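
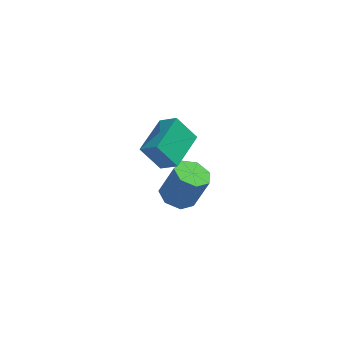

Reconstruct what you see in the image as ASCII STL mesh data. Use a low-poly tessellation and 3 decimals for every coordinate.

solid 
facet normal -0.705 0.378 -0.600
outer loop
vertex -2.182 -2.018 3.905
vertex -1.407 -0.002 4.266
vertex -1.173 -2.176 2.621
endloop
endfacet
facet normal -0.354 -0.921 -0.165
outer loop
vertex -0.313 -2.638 3.354
vertex -2.182 -2.018 3.905
vertex -1.173 -2.176 2.621
endloop
endfacet
facet normal -0.704 0.379 -0.601
outer loop
vertex -1.173 -2.176 2.621
vertex -1.407 -0.002 4.266
vertex -0.398 -0.16 2.983
endloop
endfacet
facet normal 0.615 -0.096 -0.782
outer loop
vertex -0.398 -0.16 2.983
vertex -0.313 -2.638 3.354
vertex -1.173 -2.176 2.621
endloop
endfacet
facet normal -0.615 0.096 0.782
outer loop
vertex -2.182 -2.018 3.905
vertex -0.547 -0.464 4.999
vertex -1.407 -0.002 4.266
endloop
endfacet
facet normal -0.354 -0.921 -0.165
outer loop
vertex -1.322 -2.48 4.637
vertex -2.182 -2.018 3.905
vertex -0.313 -2.638 3.354
endloop
endfacet
facet normal -0.615 0.096 0.783
outer loop
vertex -1.322 -2.48 4.637
vertex -0.547 -0.464 4.999
vertex -2.182 -2.018 3.905
endloop
endfacet
facet normal 0.354 0.921 0.165
outer loop
vertex -1.407 -0.002 4.266
vertex -0.547 -0.464 4.999
vertex -0.398 -0.16 2.983
endloop
endfacet
facet normal 0.615 -0.096 -0.783
outer loop
vertex 0.462 -0.622 3.715
vertex -0.313 -2.638 3.354
vertex -0.398 -0.16 2.983
endloop
endfacet
facet normal 0.354 0.921 0.165
outer loop
vertex -0.398 -0.16 2.983
vertex -0.547 -0.464 4.999
vertex 0.462 -0.622 3.715
endloop
endfacet
facet normal 0.704 -0.378 0.601
outer loop
vertex 0.462 -0.622 3.715
vertex -1.322 -2.48 4.637
vertex -0.313 -2.638 3.354
endloop
endfacet
facet normal 0.705 -0.379 0.600
outer loop
vertex -0.547 -0.464 4.999
vertex -1.322 -2.48 4.637
vertex 0.462 -0.622 3.715
endloop
endfacet
facet normal -0.373 -0.039 -0.927
outer loop
vertex 0.19 1.387 -3.258
vertex -0.639 0.909 -2.904
vertex -0.479 1.911 -3.011
endloop
endfacet
facet normal 0.538 0.805 -0.251
outer loop
vertex 0.19 1.387 -3.258
vertex -0.479 1.911 -3.011
vertex 0.967 1.469 -1.331
endloop
endfacet
facet normal 0.538 0.805 -0.251
outer loop
vertex 0.967 1.469 -1.331
vertex -0.479 1.911 -3.011
vertex 0.298 1.993 -1.083
endloop
endfacet
facet normal 0.374 0.040 0.926
outer loop
vertex 0.967 1.469 -1.331
vertex 0.298 1.993 -1.083
vertex 0.139 0.991 -0.976
endloop
endfacet
facet normal -0.374 -0.039 -0.927
outer loop
vertex -0.479 1.911 -3.011
vertex -0.639 0.909 -2.904
vertex -1.268 1.68 -2.683
endloop
endfacet
facet normal -0.256 0.965 0.062
outer loop
vertex -0.479 1.911 -3.011
vertex -1.268 1.68 -2.683
vertex 0.298 1.993 -1.083
endloop
endfacet
facet normal -0.256 0.965 0.062
outer loop
vertex 0.298 1.993 -1.083
vertex -1.268 1.68 -2.683
vertex -0.491 1.763 -0.755
endloop
endfacet
facet normal 0.374 0.040 0.927
outer loop
vertex 0.298 1.993 -1.083
vertex -0.491 1.763 -0.755
vertex 0.139 0.991 -0.976
endloop
endfacet
facet normal -0.374 -0.040 -0.926
outer loop
vertex -1.268 1.68 -2.683
vertex -0.639 0.909 -2.904
vertex -1.583 0.869 -2.521
endloop
endfacet
facet normal -0.857 0.398 0.328
outer loop
vertex -1.268 1.68 -2.683
vertex -1.583 0.869 -2.521
vertex -0.491 1.763 -0.755
endloop
endfacet
facet normal -0.857 0.398 0.329
outer loop
vertex -0.491 1.763 -0.755
vertex -1.583 0.869 -2.521
vertex -0.806 0.951 -0.594
endloop
endfacet
facet normal 0.373 0.039 0.927
outer loop
vertex -0.491 1.763 -0.755
vertex -0.806 0.951 -0.594
vertex 0.139 0.991 -0.976
endloop
endfacet
facet normal -0.374 -0.039 -0.927
outer loop
vertex -1.583 0.869 -2.521
vertex -0.639 0.909 -2.904
vertex -1.187 0.088 -2.648
endloop
endfacet
facet normal -0.812 -0.468 0.347
outer loop
vertex -1.583 0.869 -2.521
vertex -1.187 0.088 -2.648
vertex -0.806 0.951 -0.594
endloop
endfacet
facet normal -0.813 -0.468 0.347
outer loop
vertex -0.806 0.951 -0.594
vertex -1.187 0.088 -2.648
vertex -0.41 0.17 -0.72
endloop
endfacet
facet normal 0.373 0.040 0.927
outer loop
vertex -0.806 0.951 -0.594
vertex -0.41 0.17 -0.72
vertex 0.139 0.991 -0.976
endloop
endfacet
facet normal -0.373 -0.040 -0.927
outer loop
vertex -1.187 0.088 -2.648
vertex -0.639 0.909 -2.904
vertex -0.378 -0.075 -2.967
endloop
endfacet
facet normal -0.157 -0.982 0.105
outer loop
vertex -1.187 0.088 -2.648
vertex -0.378 -0.075 -2.967
vertex -0.41 0.17 -0.72
endloop
endfacet
facet normal -0.156 -0.982 0.105
outer loop
vertex -0.41 0.17 -0.72
vertex -0.378 -0.075 -2.967
vertex 0.4 0.007 -1.039
endloop
endfacet
facet normal 0.373 0.040 0.927
outer loop
vertex -0.41 0.17 -0.72
vertex 0.4 0.007 -1.039
vertex 0.139 0.991 -0.976
endloop
endfacet
facet normal -0.374 -0.040 -0.927
outer loop
vertex -0.378 -0.075 -2.967
vertex -0.639 0.909 -2.904
vertex 0.235 0.503 -3.239
endloop
endfacet
facet normal 0.617 -0.756 -0.217
outer loop
vertex -0.378 -0.075 -2.967
vertex 0.235 0.503 -3.239
vertex 0.4 0.007 -1.039
endloop
endfacet
facet normal 0.618 -0.756 -0.217
outer loop
vertex 0.4 0.007 -1.039
vertex 0.235 0.503 -3.239
vertex 1.012 0.585 -1.311
endloop
endfacet
facet normal 0.374 0.040 0.927
outer loop
vertex 0.4 0.007 -1.039
vertex 1.012 0.585 -1.311
vertex 0.139 0.991 -0.976
endloop
endfacet
facet normal -0.373 -0.039 -0.927
outer loop
vertex 0.235 0.503 -3.239
vertex -0.639 0.909 -2.904
vertex 0.19 1.387 -3.258
endloop
endfacet
facet normal 0.926 0.039 -0.375
outer loop
vertex 0.235 0.503 -3.239
vertex 0.19 1.387 -3.258
vertex 1.012 0.585 -1.311
endloop
endfacet
facet normal 0.926 0.039 -0.375
outer loop
vertex 1.012 0.585 -1.311
vertex 0.19 1.387 -3.258
vertex 0.967 1.469 -1.331
endloop
endfacet
facet normal 0.374 0.040 0.927
outer loop
vertex 1.012 0.585 -1.311
vertex 0.967 1.469 -1.331
vertex 0.139 0.991 -0.976
endloop
endfacet

endsolid


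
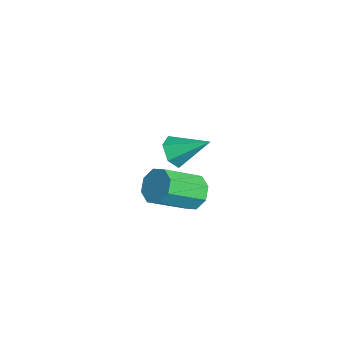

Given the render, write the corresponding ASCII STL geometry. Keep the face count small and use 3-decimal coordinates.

solid 
facet normal -0.387 -0.759 -0.524
outer loop
vertex -2.062 -2.462 -3.834
vertex -2.531 -2.511 -3.417
vertex -2.593 -2.134 -3.917
endloop
endfacet
facet normal 0.488 0.640 -0.594
outer loop
vertex -2.062 -2.462 -3.834
vertex -2.593 -2.134 -3.917
vertex -1.989 -1.449 -2.683
endloop
endfacet
facet normal -0.386 -0.759 -0.524
outer loop
vertex -2.593 -2.134 -3.917
vertex -2.531 -2.511 -3.417
vertex -3.062 -2.184 -3.499
endloop
endfacet
facet normal -0.368 0.878 -0.307
outer loop
vertex -2.593 -2.134 -3.917
vertex -3.062 -2.184 -3.499
vertex -1.989 -1.449 -2.683
endloop
endfacet
facet normal -0.387 -0.759 -0.524
outer loop
vertex -3.062 -2.184 -3.499
vertex -2.531 -2.511 -3.417
vertex -2.999 -2.561 -2.999
endloop
endfacet
facet normal -0.714 0.513 0.477
outer loop
vertex -3.062 -2.184 -3.499
vertex -2.999 -2.561 -2.999
vertex -1.989 -1.449 -2.683
endloop
endfacet
facet normal -0.387 -0.759 -0.524
outer loop
vertex -2.999 -2.561 -2.999
vertex -2.531 -2.511 -3.417
vertex -2.468 -2.889 -2.916
endloop
endfacet
facet normal -0.207 -0.089 0.974
outer loop
vertex -2.999 -2.561 -2.999
vertex -2.468 -2.889 -2.916
vertex -1.989 -1.449 -2.683
endloop
endfacet
facet normal -0.386 -0.759 -0.524
outer loop
vertex -2.468 -2.889 -2.916
vertex -2.531 -2.511 -3.417
vertex -1.999 -2.839 -3.334
endloop
endfacet
facet normal 0.648 -0.327 0.688
outer loop
vertex -2.468 -2.889 -2.916
vertex -1.999 -2.839 -3.334
vertex -1.989 -1.449 -2.683
endloop
endfacet
facet normal -0.386 -0.759 -0.524
outer loop
vertex -1.999 -2.839 -3.334
vertex -2.531 -2.511 -3.417
vertex -2.062 -2.462 -3.834
endloop
endfacet
facet normal 0.995 0.038 -0.097
outer loop
vertex -1.999 -2.839 -3.334
vertex -2.062 -2.462 -3.834
vertex -1.989 -1.449 -2.683
endloop
endfacet
facet normal -0.193 0.800 -0.568
outer loop
vertex 1.388 -3.2 -2.603
vertex 1.182 -2.883 -2.087
vertex 1.747 -2.954 -2.379
endloop
endfacet
facet normal 0.652 -0.328 -0.684
outer loop
vertex 1.388 -3.2 -2.603
vertex 1.747 -2.954 -2.379
vertex 1.684 -4.433 -1.73
endloop
endfacet
facet normal 0.652 -0.328 -0.684
outer loop
vertex 1.684 -4.433 -1.73
vertex 1.747 -2.954 -2.379
vertex 2.043 -4.188 -1.505
endloop
endfacet
facet normal 0.192 -0.801 0.566
outer loop
vertex 1.684 -4.433 -1.73
vertex 2.043 -4.188 -1.505
vertex 1.478 -4.117 -1.213
endloop
endfacet
facet normal -0.192 0.801 -0.567
outer loop
vertex 1.747 -2.954 -2.379
vertex 1.182 -2.883 -2.087
vertex 1.775 -2.667 -1.983
endloop
endfacet
facet normal 0.980 0.123 -0.158
outer loop
vertex 1.747 -2.954 -2.379
vertex 1.775 -2.667 -1.983
vertex 2.043 -4.188 -1.505
endloop
endfacet
facet normal 0.979 0.122 -0.161
outer loop
vertex 2.043 -4.188 -1.505
vertex 1.775 -2.667 -1.983
vertex 2.072 -3.9 -1.109
endloop
endfacet
facet normal 0.193 -0.800 0.568
outer loop
vertex 2.043 -4.188 -1.505
vertex 2.072 -3.9 -1.109
vertex 1.478 -4.117 -1.213
endloop
endfacet
facet normal -0.193 0.801 -0.566
outer loop
vertex 1.775 -2.667 -1.983
vertex 1.182 -2.883 -2.087
vertex 1.456 -2.507 -1.648
endloop
endfacet
facet normal 0.733 0.502 0.459
outer loop
vertex 1.775 -2.667 -1.983
vertex 1.456 -2.507 -1.648
vertex 2.072 -3.9 -1.109
endloop
endfacet
facet normal 0.732 0.502 0.460
outer loop
vertex 2.072 -3.9 -1.109
vertex 1.456 -2.507 -1.648
vertex 1.752 -3.74 -0.774
endloop
endfacet
facet normal 0.193 -0.801 0.567
outer loop
vertex 2.072 -3.9 -1.109
vertex 1.752 -3.74 -0.774
vertex 1.478 -4.117 -1.213
endloop
endfacet
facet normal -0.192 0.801 -0.566
outer loop
vertex 1.456 -2.507 -1.648
vertex 1.182 -2.883 -2.087
vertex 0.976 -2.567 -1.57
endloop
endfacet
facet normal 0.058 0.587 0.808
outer loop
vertex 1.456 -2.507 -1.648
vertex 0.976 -2.567 -1.57
vertex 1.752 -3.74 -0.774
endloop
endfacet
facet normal 0.056 0.586 0.808
outer loop
vertex 1.752 -3.74 -0.774
vertex 0.976 -2.567 -1.57
vertex 1.272 -3.8 -0.697
endloop
endfacet
facet normal 0.191 -0.800 0.568
outer loop
vertex 1.752 -3.74 -0.774
vertex 1.272 -3.8 -0.697
vertex 1.478 -4.117 -1.213
endloop
endfacet
facet normal -0.192 0.801 -0.566
outer loop
vertex 0.976 -2.567 -1.57
vertex 1.182 -2.883 -2.087
vertex 0.617 -2.812 -1.795
endloop
endfacet
facet normal -0.652 0.328 0.684
outer loop
vertex 0.976 -2.567 -1.57
vertex 0.617 -2.812 -1.795
vertex 1.272 -3.8 -0.697
endloop
endfacet
facet normal -0.652 0.328 0.684
outer loop
vertex 1.272 -3.8 -0.697
vertex 0.617 -2.812 -1.795
vertex 0.913 -4.046 -0.921
endloop
endfacet
facet normal 0.193 -0.800 0.568
outer loop
vertex 1.272 -3.8 -0.697
vertex 0.913 -4.046 -0.921
vertex 1.478 -4.117 -1.213
endloop
endfacet
facet normal -0.193 0.800 -0.568
outer loop
vertex 0.617 -2.812 -1.795
vertex 1.182 -2.883 -2.087
vertex 0.588 -3.1 -2.191
endloop
endfacet
facet normal -0.980 -0.122 0.160
outer loop
vertex 0.617 -2.812 -1.795
vertex 0.588 -3.1 -2.191
vertex 0.913 -4.046 -0.921
endloop
endfacet
facet normal -0.980 -0.123 0.159
outer loop
vertex 0.913 -4.046 -0.921
vertex 0.588 -3.1 -2.191
vertex 0.885 -4.333 -1.317
endloop
endfacet
facet normal 0.192 -0.801 0.567
outer loop
vertex 0.913 -4.046 -0.921
vertex 0.885 -4.333 -1.317
vertex 1.478 -4.117 -1.213
endloop
endfacet
facet normal -0.193 0.801 -0.567
outer loop
vertex 0.588 -3.1 -2.191
vertex 1.182 -2.883 -2.087
vertex 0.908 -3.26 -2.526
endloop
endfacet
facet normal -0.732 -0.502 -0.460
outer loop
vertex 0.588 -3.1 -2.191
vertex 0.908 -3.26 -2.526
vertex 0.885 -4.333 -1.317
endloop
endfacet
facet normal -0.733 -0.501 -0.459
outer loop
vertex 0.885 -4.333 -1.317
vertex 0.908 -3.26 -2.526
vertex 1.204 -4.493 -1.652
endloop
endfacet
facet normal 0.193 -0.801 0.566
outer loop
vertex 0.885 -4.333 -1.317
vertex 1.204 -4.493 -1.652
vertex 1.478 -4.117 -1.213
endloop
endfacet
facet normal -0.191 0.800 -0.568
outer loop
vertex 0.908 -3.26 -2.526
vertex 1.182 -2.883 -2.087
vertex 1.388 -3.2 -2.603
endloop
endfacet
facet normal -0.056 -0.586 -0.808
outer loop
vertex 0.908 -3.26 -2.526
vertex 1.388 -3.2 -2.603
vertex 1.204 -4.493 -1.652
endloop
endfacet
facet normal -0.058 -0.586 -0.808
outer loop
vertex 1.204 -4.493 -1.652
vertex 1.388 -3.2 -2.603
vertex 1.684 -4.433 -1.73
endloop
endfacet
facet normal 0.192 -0.801 0.566
outer loop
vertex 1.204 -4.493 -1.652
vertex 1.684 -4.433 -1.73
vertex 1.478 -4.117 -1.213
endloop
endfacet

endsolid


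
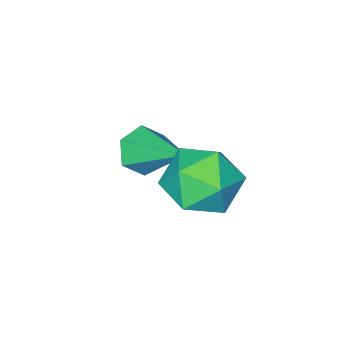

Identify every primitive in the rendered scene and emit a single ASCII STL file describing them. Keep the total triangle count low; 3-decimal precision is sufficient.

solid 
facet normal -0.834 0.189 0.518
outer loop
vertex -3.644 -0.108 0.992
vertex -3.779 -0.913 1.068
vertex -3.338 -0.517 1.634
endloop
endfacet
facet normal -0.351 0.705 0.616
outer loop
vertex -3.644 -0.108 0.992
vertex -3.338 -0.517 1.634
vertex -2.881 0.046 1.25
endloop
endfacet
facet normal -0.191 0.981 -0.022
outer loop
vertex -3.644 -0.108 0.992
vertex -2.881 0.046 1.25
vertex -3.04 -0.003 0.447
endloop
endfacet
facet normal -0.575 0.636 -0.515
outer loop
vertex -3.644 -0.108 0.992
vertex -3.04 -0.003 0.447
vertex -3.595 -0.596 0.335
endloop
endfacet
facet normal -0.973 0.146 -0.181
outer loop
vertex -3.644 -0.108 0.992
vertex -3.595 -0.596 0.335
vertex -3.779 -0.913 1.068
endloop
endfacet
facet normal 0.241 0.406 0.882
outer loop
vertex -2.881 0.046 1.25
vertex -3.338 -0.517 1.634
vertex -2.545 -0.664 1.485
endloop
endfacet
facet normal -0.542 -0.429 0.723
outer loop
vertex -3.338 -0.517 1.634
vertex -3.779 -0.913 1.068
vertex -3.1 -1.257 1.373
endloop
endfacet
facet normal -0.766 -0.497 -0.407
outer loop
vertex -3.779 -0.913 1.068
vertex -3.595 -0.596 0.335
vertex -3.259 -1.306 0.57
endloop
endfacet
facet normal -0.123 0.295 -0.948
outer loop
vertex -3.595 -0.596 0.335
vertex -3.04 -0.003 0.447
vertex -2.802 -0.743 0.186
endloop
endfacet
facet normal 0.500 0.853 -0.151
outer loop
vertex -3.04 -0.003 0.447
vertex -2.881 0.046 1.25
vertex -2.361 -0.347 0.752
endloop
endfacet
facet normal 0.575 -0.636 0.515
outer loop
vertex -2.496 -1.152 0.828
vertex -2.545 -0.664 1.485
vertex -3.1 -1.257 1.373
endloop
endfacet
facet normal 0.191 -0.981 0.022
outer loop
vertex -2.496 -1.152 0.828
vertex -3.1 -1.257 1.373
vertex -3.259 -1.306 0.57
endloop
endfacet
facet normal 0.351 -0.705 -0.616
outer loop
vertex -2.496 -1.152 0.828
vertex -3.259 -1.306 0.57
vertex -2.802 -0.743 0.186
endloop
endfacet
facet normal 0.834 -0.189 -0.518
outer loop
vertex -2.496 -1.152 0.828
vertex -2.802 -0.743 0.186
vertex -2.361 -0.347 0.752
endloop
endfacet
facet normal 0.973 -0.146 0.181
outer loop
vertex -2.496 -1.152 0.828
vertex -2.361 -0.347 0.752
vertex -2.545 -0.664 1.485
endloop
endfacet
facet normal 0.123 -0.295 0.948
outer loop
vertex -3.1 -1.257 1.373
vertex -2.545 -0.664 1.485
vertex -3.338 -0.517 1.634
endloop
endfacet
facet normal -0.500 -0.853 0.151
outer loop
vertex -3.259 -1.306 0.57
vertex -3.1 -1.257 1.373
vertex -3.779 -0.913 1.068
endloop
endfacet
facet normal -0.241 -0.406 -0.882
outer loop
vertex -2.802 -0.743 0.186
vertex -3.259 -1.306 0.57
vertex -3.595 -0.596 0.335
endloop
endfacet
facet normal 0.542 0.429 -0.723
outer loop
vertex -2.361 -0.347 0.752
vertex -2.802 -0.743 0.186
vertex -3.04 -0.003 0.447
endloop
endfacet
facet normal 0.766 0.497 0.407
outer loop
vertex -2.545 -0.664 1.485
vertex -2.361 -0.347 0.752
vertex -2.881 0.046 1.25
endloop
endfacet
facet normal -0.021 -0.856 -0.517
outer loop
vertex -3.141 -2.933 0.409
vertex -3.495 -2.702 0.041
vertex -2.942 -2.666 -0.041
endloop
endfacet
facet normal 0.891 0.085 0.445
outer loop
vertex -3.141 -2.933 0.409
vertex -2.942 -2.666 -0.041
vertex -3.465 -1.478 0.779
endloop
endfacet
facet normal -0.021 -0.857 -0.516
outer loop
vertex -2.942 -2.666 -0.041
vertex -3.495 -2.702 0.041
vertex -3.295 -2.436 -0.409
endloop
endfacet
facet normal 0.741 0.571 -0.354
outer loop
vertex -2.942 -2.666 -0.041
vertex -3.295 -2.436 -0.409
vertex -3.465 -1.478 0.779
endloop
endfacet
facet normal -0.021 -0.857 -0.516
outer loop
vertex -3.295 -2.436 -0.409
vertex -3.495 -2.702 0.041
vertex -3.848 -2.472 -0.327
endloop
endfacet
facet normal -0.143 0.760 -0.634
outer loop
vertex -3.295 -2.436 -0.409
vertex -3.848 -2.472 -0.327
vertex -3.465 -1.478 0.779
endloop
endfacet
facet normal -0.021 -0.857 -0.516
outer loop
vertex -3.848 -2.472 -0.327
vertex -3.495 -2.702 0.041
vertex -4.047 -2.738 0.123
endloop
endfacet
facet normal -0.878 0.465 -0.114
outer loop
vertex -3.848 -2.472 -0.327
vertex -4.047 -2.738 0.123
vertex -3.465 -1.478 0.779
endloop
endfacet
facet normal -0.021 -0.856 -0.517
outer loop
vertex -4.047 -2.738 0.123
vertex -3.495 -2.702 0.041
vertex -3.694 -2.969 0.491
endloop
endfacet
facet normal -0.728 -0.021 0.685
outer loop
vertex -4.047 -2.738 0.123
vertex -3.694 -2.969 0.491
vertex -3.465 -1.478 0.779
endloop
endfacet
facet normal -0.021 -0.856 -0.517
outer loop
vertex -3.694 -2.969 0.491
vertex -3.495 -2.702 0.041
vertex -3.141 -2.933 0.409
endloop
endfacet
facet normal 0.157 -0.210 0.965
outer loop
vertex -3.694 -2.969 0.491
vertex -3.141 -2.933 0.409
vertex -3.465 -1.478 0.779
endloop
endfacet

endsolid


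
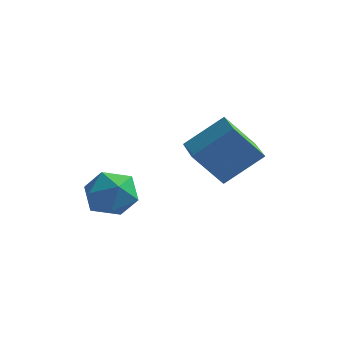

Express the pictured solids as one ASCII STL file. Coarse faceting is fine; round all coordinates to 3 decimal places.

solid 
facet normal -0.553 -0.288 0.782
outer loop
vertex 2.159 -0.022 3.387
vertex 1.287 1.363 3.279
vertex 0.8 -0.981 2.072
endloop
endfacet
facet normal 0.532 -0.844 0.066
outer loop
vertex 1.913 -0.403 0.501
vertex 2.159 -0.022 3.387
vertex 0.8 -0.981 2.072
endloop
endfacet
facet normal -0.553 -0.288 0.782
outer loop
vertex 0.8 -0.981 2.072
vertex 1.287 1.363 3.279
vertex -0.072 0.404 1.964
endloop
endfacet
facet normal -0.641 -0.452 -0.620
outer loop
vertex -0.072 0.404 1.964
vertex 1.913 -0.403 0.501
vertex 0.8 -0.981 2.072
endloop
endfacet
facet normal 0.641 0.452 0.620
outer loop
vertex 2.159 -0.022 3.387
vertex 2.4 1.941 1.708
vertex 1.287 1.363 3.279
endloop
endfacet
facet normal 0.532 -0.844 0.066
outer loop
vertex 3.272 0.556 1.816
vertex 2.159 -0.022 3.387
vertex 1.913 -0.403 0.501
endloop
endfacet
facet normal 0.641 0.452 0.620
outer loop
vertex 3.272 0.556 1.816
vertex 2.4 1.941 1.708
vertex 2.159 -0.022 3.387
endloop
endfacet
facet normal -0.532 0.844 -0.066
outer loop
vertex 1.287 1.363 3.279
vertex 2.4 1.941 1.708
vertex -0.072 0.404 1.964
endloop
endfacet
facet normal -0.641 -0.452 -0.620
outer loop
vertex 1.041 0.982 0.393
vertex 1.913 -0.403 0.501
vertex -0.072 0.404 1.964
endloop
endfacet
facet normal -0.532 0.844 -0.066
outer loop
vertex -0.072 0.404 1.964
vertex 2.4 1.941 1.708
vertex 1.041 0.982 0.393
endloop
endfacet
facet normal 0.553 0.288 -0.782
outer loop
vertex 1.041 0.982 0.393
vertex 3.272 0.556 1.816
vertex 1.913 -0.403 0.501
endloop
endfacet
facet normal 0.553 0.288 -0.782
outer loop
vertex 2.4 1.941 1.708
vertex 3.272 0.556 1.816
vertex 1.041 0.982 0.393
endloop
endfacet
facet normal -0.725 0.388 0.570
outer loop
vertex -2.56 -1.073 0.39
vertex -3.262 -2.043 0.157
vertex -2.511 -2.051 1.118
endloop
endfacet
facet normal -0.081 0.592 0.801
outer loop
vertex -2.56 -1.073 0.39
vertex -2.511 -2.051 1.118
vertex -1.484 -1.477 0.798
endloop
endfacet
facet normal 0.248 0.931 0.267
outer loop
vertex -2.56 -1.073 0.39
vertex -1.484 -1.477 0.798
vertex -1.6 -1.114 -0.36
endloop
endfacet
facet normal -0.191 0.936 -0.296
outer loop
vertex -2.56 -1.073 0.39
vertex -1.6 -1.114 -0.36
vertex -2.699 -1.464 -0.757
endloop
endfacet
facet normal -0.793 0.600 -0.108
outer loop
vertex -2.56 -1.073 0.39
vertex -2.699 -1.464 -0.757
vertex -3.262 -2.043 0.157
endloop
endfacet
facet normal 0.294 0.006 0.956
outer loop
vertex -1.484 -1.477 0.798
vertex -2.511 -2.051 1.118
vertex -1.521 -2.696 0.817
endloop
endfacet
facet normal -0.746 -0.325 0.581
outer loop
vertex -2.511 -2.051 1.118
vertex -3.262 -2.043 0.157
vertex -2.62 -3.046 0.42
endloop
endfacet
facet normal -0.856 0.018 -0.516
outer loop
vertex -3.262 -2.043 0.157
vertex -2.699 -1.464 -0.757
vertex -2.736 -2.683 -0.738
endloop
endfacet
facet normal 0.117 0.562 -0.819
outer loop
vertex -2.699 -1.464 -0.757
vertex -1.6 -1.114 -0.36
vertex -1.709 -2.109 -1.058
endloop
endfacet
facet normal 0.828 0.554 0.091
outer loop
vertex -1.6 -1.114 -0.36
vertex -1.484 -1.477 0.798
vertex -0.958 -2.117 -0.097
endloop
endfacet
facet normal 0.191 -0.936 0.296
outer loop
vertex -1.66 -3.087 -0.33
vertex -1.521 -2.696 0.817
vertex -2.62 -3.046 0.42
endloop
endfacet
facet normal -0.248 -0.931 -0.267
outer loop
vertex -1.66 -3.087 -0.33
vertex -2.62 -3.046 0.42
vertex -2.736 -2.683 -0.738
endloop
endfacet
facet normal 0.081 -0.592 -0.801
outer loop
vertex -1.66 -3.087 -0.33
vertex -2.736 -2.683 -0.738
vertex -1.709 -2.109 -1.058
endloop
endfacet
facet normal 0.725 -0.388 -0.570
outer loop
vertex -1.66 -3.087 -0.33
vertex -1.709 -2.109 -1.058
vertex -0.958 -2.117 -0.097
endloop
endfacet
facet normal 0.793 -0.600 0.108
outer loop
vertex -1.66 -3.087 -0.33
vertex -0.958 -2.117 -0.097
vertex -1.521 -2.696 0.817
endloop
endfacet
facet normal -0.117 -0.562 0.819
outer loop
vertex -2.62 -3.046 0.42
vertex -1.521 -2.696 0.817
vertex -2.511 -2.051 1.118
endloop
endfacet
facet normal -0.828 -0.554 -0.091
outer loop
vertex -2.736 -2.683 -0.738
vertex -2.62 -3.046 0.42
vertex -3.262 -2.043 0.157
endloop
endfacet
facet normal -0.294 -0.006 -0.956
outer loop
vertex -1.709 -2.109 -1.058
vertex -2.736 -2.683 -0.738
vertex -2.699 -1.464 -0.757
endloop
endfacet
facet normal 0.746 0.325 -0.581
outer loop
vertex -0.958 -2.117 -0.097
vertex -1.709 -2.109 -1.058
vertex -1.6 -1.114 -0.36
endloop
endfacet
facet normal 0.856 -0.018 0.516
outer loop
vertex -1.521 -2.696 0.817
vertex -0.958 -2.117 -0.097
vertex -1.484 -1.477 0.798
endloop
endfacet

endsolid


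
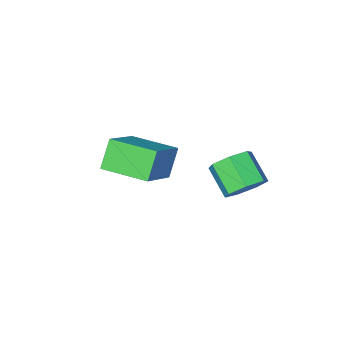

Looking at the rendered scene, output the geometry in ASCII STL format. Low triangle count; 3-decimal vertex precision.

solid 
facet normal -0.002 0.796 -0.605
outer loop
vertex -0.549 0.405 3.283
vertex -0.861 -0.034 2.706
vertex -1.234 0.386 3.26
endloop
endfacet
facet normal -0.043 0.605 0.795
outer loop
vertex -0.549 0.405 3.283
vertex -1.234 0.386 3.26
vertex -0.547 -0.606 4.052
endloop
endfacet
facet normal -0.043 0.605 0.795
outer loop
vertex -0.547 -0.606 4.052
vertex -1.234 0.386 3.26
vertex -1.232 -0.625 4.029
endloop
endfacet
facet normal 0.002 -0.796 0.605
outer loop
vertex -0.547 -0.606 4.052
vertex -1.232 -0.625 4.029
vertex -0.859 -1.046 3.474
endloop
endfacet
facet normal -0.002 0.796 -0.605
outer loop
vertex -1.234 0.386 3.26
vertex -0.861 -0.034 2.706
vertex -1.638 0.051 2.82
endloop
endfacet
facet normal -0.807 0.356 0.470
outer loop
vertex -1.234 0.386 3.26
vertex -1.638 0.051 2.82
vertex -1.232 -0.625 4.029
endloop
endfacet
facet normal -0.808 0.355 0.470
outer loop
vertex -1.232 -0.625 4.029
vertex -1.638 0.051 2.82
vertex -1.636 -0.96 3.588
endloop
endfacet
facet normal 0.001 -0.797 0.605
outer loop
vertex -1.232 -0.625 4.029
vertex -1.636 -0.96 3.588
vertex -0.859 -1.046 3.474
endloop
endfacet
facet normal -0.002 0.796 -0.605
outer loop
vertex -1.638 0.051 2.82
vertex -0.861 -0.034 2.706
vertex -1.457 -0.349 2.293
endloop
endfacet
facet normal -0.965 -0.161 -0.209
outer loop
vertex -1.638 0.051 2.82
vertex -1.457 -0.349 2.293
vertex -1.636 -0.96 3.588
endloop
endfacet
facet normal -0.964 -0.161 -0.209
outer loop
vertex -1.636 -0.96 3.588
vertex -1.457 -0.349 2.293
vertex -1.455 -1.36 3.062
endloop
endfacet
facet normal 0.001 -0.796 0.605
outer loop
vertex -1.636 -0.96 3.588
vertex -1.455 -1.36 3.062
vertex -0.859 -1.046 3.474
endloop
endfacet
facet normal -0.001 0.796 -0.605
outer loop
vertex -1.457 -0.349 2.293
vertex -0.861 -0.034 2.706
vertex -0.827 -0.512 2.077
endloop
endfacet
facet normal -0.395 -0.557 -0.731
outer loop
vertex -1.457 -0.349 2.293
vertex -0.827 -0.512 2.077
vertex -1.455 -1.36 3.062
endloop
endfacet
facet normal -0.395 -0.557 -0.731
outer loop
vertex -1.455 -1.36 3.062
vertex -0.827 -0.512 2.077
vertex -0.825 -1.523 2.846
endloop
endfacet
facet normal 0.001 -0.796 0.605
outer loop
vertex -1.455 -1.36 3.062
vertex -0.825 -1.523 2.846
vertex -0.859 -1.046 3.474
endloop
endfacet
facet normal -0.001 0.796 -0.605
outer loop
vertex -0.827 -0.512 2.077
vertex -0.861 -0.034 2.706
vertex -0.223 -0.315 2.335
endloop
endfacet
facet normal 0.473 -0.533 -0.702
outer loop
vertex -0.827 -0.512 2.077
vertex -0.223 -0.315 2.335
vertex -0.825 -1.523 2.846
endloop
endfacet
facet normal 0.472 -0.533 -0.702
outer loop
vertex -0.825 -1.523 2.846
vertex -0.223 -0.315 2.335
vertex -0.221 -1.326 3.103
endloop
endfacet
facet normal 0.002 -0.796 0.605
outer loop
vertex -0.825 -1.523 2.846
vertex -0.221 -1.326 3.103
vertex -0.859 -1.046 3.474
endloop
endfacet
facet normal -0.002 0.796 -0.605
outer loop
vertex -0.223 -0.315 2.335
vertex -0.861 -0.034 2.706
vertex -0.099 0.093 2.871
endloop
endfacet
facet normal 0.983 -0.108 -0.145
outer loop
vertex -0.223 -0.315 2.335
vertex -0.099 0.093 2.871
vertex -0.221 -1.326 3.103
endloop
endfacet
facet normal 0.984 -0.108 -0.145
outer loop
vertex -0.221 -1.326 3.103
vertex -0.099 0.093 2.871
vertex -0.097 -0.918 3.64
endloop
endfacet
facet normal 0.002 -0.796 0.605
outer loop
vertex -0.221 -1.326 3.103
vertex -0.097 -0.918 3.64
vertex -0.859 -1.046 3.474
endloop
endfacet
facet normal -0.002 0.796 -0.605
outer loop
vertex -0.099 0.093 2.871
vertex -0.861 -0.034 2.706
vertex -0.549 0.405 3.283
endloop
endfacet
facet normal 0.754 0.399 0.522
outer loop
vertex -0.099 0.093 2.871
vertex -0.549 0.405 3.283
vertex -0.097 -0.918 3.64
endloop
endfacet
facet normal 0.754 0.399 0.522
outer loop
vertex -0.097 -0.918 3.64
vertex -0.549 0.405 3.283
vertex -0.547 -0.606 4.052
endloop
endfacet
facet normal 0.002 -0.796 0.605
outer loop
vertex -0.097 -0.918 3.64
vertex -0.547 -0.606 4.052
vertex -0.859 -1.046 3.474
endloop
endfacet
facet normal -0.697 -0.474 -0.539
outer loop
vertex 0.491 -5.108 2.417
vertex -0.471 -3.659 2.386
vertex 1.058 -4.754 1.372
endloop
endfacet
facet normal 0.553 -0.833 0.018
outer loop
vertex 2.431 -3.821 2.434
vertex 0.491 -5.108 2.417
vertex 1.058 -4.754 1.372
endloop
endfacet
facet normal -0.697 -0.474 -0.539
outer loop
vertex 1.058 -4.754 1.372
vertex -0.471 -3.659 2.386
vertex 0.096 -3.305 1.342
endloop
endfacet
facet normal 0.457 0.286 -0.842
outer loop
vertex 0.096 -3.305 1.342
vertex 2.431 -3.821 2.434
vertex 1.058 -4.754 1.372
endloop
endfacet
facet normal -0.457 -0.286 0.842
outer loop
vertex 0.491 -5.108 2.417
vertex 0.902 -2.726 3.448
vertex -0.471 -3.659 2.386
endloop
endfacet
facet normal 0.553 -0.833 0.018
outer loop
vertex 1.864 -4.175 3.478
vertex 0.491 -5.108 2.417
vertex 2.431 -3.821 2.434
endloop
endfacet
facet normal -0.457 -0.286 0.842
outer loop
vertex 1.864 -4.175 3.478
vertex 0.902 -2.726 3.448
vertex 0.491 -5.108 2.417
endloop
endfacet
facet normal -0.553 0.833 -0.018
outer loop
vertex -0.471 -3.659 2.386
vertex 0.902 -2.726 3.448
vertex 0.096 -3.305 1.342
endloop
endfacet
facet normal 0.457 0.285 -0.842
outer loop
vertex 1.469 -2.372 2.403
vertex 2.431 -3.821 2.434
vertex 0.096 -3.305 1.342
endloop
endfacet
facet normal -0.553 0.833 -0.018
outer loop
vertex 0.096 -3.305 1.342
vertex 0.902 -2.726 3.448
vertex 1.469 -2.372 2.403
endloop
endfacet
facet normal 0.696 0.474 0.539
outer loop
vertex 1.469 -2.372 2.403
vertex 1.864 -4.175 3.478
vertex 2.431 -3.821 2.434
endloop
endfacet
facet normal 0.697 0.474 0.539
outer loop
vertex 0.902 -2.726 3.448
vertex 1.864 -4.175 3.478
vertex 1.469 -2.372 2.403
endloop
endfacet

endsolid


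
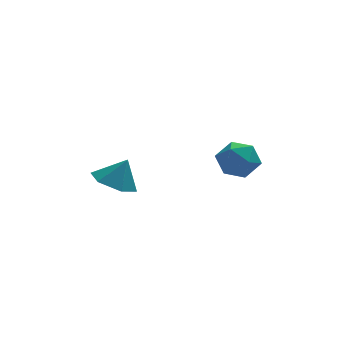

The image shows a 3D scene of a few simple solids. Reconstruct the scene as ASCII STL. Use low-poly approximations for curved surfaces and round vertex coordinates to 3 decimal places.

solid 
facet normal -0.567 0.786 0.246
outer loop
vertex 2.701 -1.453 0.121
vertex 2.024 -2.088 0.591
vertex 2.818 -1.684 1.129
endloop
endfacet
facet normal 0.121 0.971 0.208
outer loop
vertex 2.701 -1.453 0.121
vertex 2.818 -1.684 1.129
vertex 3.649 -1.653 0.502
endloop
endfacet
facet normal 0.354 0.820 -0.450
outer loop
vertex 2.701 -1.453 0.121
vertex 3.649 -1.653 0.502
vertex 3.367 -2.039 -0.423
endloop
endfacet
facet normal -0.190 0.543 -0.818
outer loop
vertex 2.701 -1.453 0.121
vertex 3.367 -2.039 -0.423
vertex 2.363 -2.307 -0.368
endloop
endfacet
facet normal -0.759 0.523 -0.388
outer loop
vertex 2.701 -1.453 0.121
vertex 2.363 -2.307 -0.368
vertex 2.024 -2.088 0.591
endloop
endfacet
facet normal 0.484 0.563 0.670
outer loop
vertex 3.649 -1.653 0.502
vertex 2.818 -1.684 1.129
vertex 3.557 -2.413 1.208
endloop
endfacet
facet normal -0.630 0.266 0.730
outer loop
vertex 2.818 -1.684 1.129
vertex 2.024 -2.088 0.591
vertex 2.553 -2.681 1.263
endloop
endfacet
facet normal -0.942 -0.161 -0.296
outer loop
vertex 2.024 -2.088 0.591
vertex 2.363 -2.307 -0.368
vertex 2.271 -3.067 0.338
endloop
endfacet
facet normal -0.020 -0.128 -0.992
outer loop
vertex 2.363 -2.307 -0.368
vertex 3.367 -2.039 -0.423
vertex 3.102 -3.036 -0.289
endloop
endfacet
facet normal 0.861 0.320 -0.396
outer loop
vertex 3.367 -2.039 -0.423
vertex 3.649 -1.653 0.502
vertex 3.896 -2.632 0.249
endloop
endfacet
facet normal 0.190 -0.543 0.818
outer loop
vertex 3.219 -3.267 0.719
vertex 3.557 -2.413 1.208
vertex 2.553 -2.681 1.263
endloop
endfacet
facet normal -0.354 -0.820 0.450
outer loop
vertex 3.219 -3.267 0.719
vertex 2.553 -2.681 1.263
vertex 2.271 -3.067 0.338
endloop
endfacet
facet normal -0.121 -0.971 -0.208
outer loop
vertex 3.219 -3.267 0.719
vertex 2.271 -3.067 0.338
vertex 3.102 -3.036 -0.289
endloop
endfacet
facet normal 0.567 -0.786 -0.246
outer loop
vertex 3.219 -3.267 0.719
vertex 3.102 -3.036 -0.289
vertex 3.896 -2.632 0.249
endloop
endfacet
facet normal 0.759 -0.523 0.388
outer loop
vertex 3.219 -3.267 0.719
vertex 3.896 -2.632 0.249
vertex 3.557 -2.413 1.208
endloop
endfacet
facet normal 0.020 0.128 0.992
outer loop
vertex 2.553 -2.681 1.263
vertex 3.557 -2.413 1.208
vertex 2.818 -1.684 1.129
endloop
endfacet
facet normal -0.861 -0.320 0.396
outer loop
vertex 2.271 -3.067 0.338
vertex 2.553 -2.681 1.263
vertex 2.024 -2.088 0.591
endloop
endfacet
facet normal -0.484 -0.563 -0.670
outer loop
vertex 3.102 -3.036 -0.289
vertex 2.271 -3.067 0.338
vertex 2.363 -2.307 -0.368
endloop
endfacet
facet normal 0.630 -0.266 -0.730
outer loop
vertex 3.896 -2.632 0.249
vertex 3.102 -3.036 -0.289
vertex 3.367 -2.039 -0.423
endloop
endfacet
facet normal 0.942 0.161 0.296
outer loop
vertex 3.557 -2.413 1.208
vertex 3.896 -2.632 0.249
vertex 3.649 -1.653 0.502
endloop
endfacet
facet normal -0.454 -0.099 -0.885
outer loop
vertex -1.419 -1.041 -1.222
vertex -2.171 -1.667 -0.766
vertex -2.314 -0.598 -0.812
endloop
endfacet
facet normal 0.525 0.804 0.278
outer loop
vertex -1.419 -1.041 -1.222
vertex -2.314 -0.598 -0.812
vertex -1.549 -1.533 0.446
endloop
endfacet
facet normal -0.454 -0.099 -0.885
outer loop
vertex -2.314 -0.598 -0.812
vertex -2.171 -1.667 -0.766
vertex -3.067 -1.224 -0.356
endloop
endfacet
facet normal -0.202 0.723 0.660
outer loop
vertex -2.314 -0.598 -0.812
vertex -3.067 -1.224 -0.356
vertex -1.549 -1.533 0.446
endloop
endfacet
facet normal -0.454 -0.099 -0.885
outer loop
vertex -3.067 -1.224 -0.356
vertex -2.171 -1.667 -0.766
vertex -2.924 -2.293 -0.31
endloop
endfacet
facet normal -0.471 -0.025 0.882
outer loop
vertex -3.067 -1.224 -0.356
vertex -2.924 -2.293 -0.31
vertex -1.549 -1.533 0.446
endloop
endfacet
facet normal -0.455 -0.098 -0.885
outer loop
vertex -2.924 -2.293 -0.31
vertex -2.171 -1.667 -0.766
vertex -2.029 -2.737 -0.721
endloop
endfacet
facet normal -0.013 -0.693 0.721
outer loop
vertex -2.924 -2.293 -0.31
vertex -2.029 -2.737 -0.721
vertex -1.549 -1.533 0.446
endloop
endfacet
facet normal -0.455 -0.098 -0.885
outer loop
vertex -2.029 -2.737 -0.721
vertex -2.171 -1.667 -0.766
vertex -1.276 -2.111 -1.177
endloop
endfacet
facet normal 0.714 -0.613 0.338
outer loop
vertex -2.029 -2.737 -0.721
vertex -1.276 -2.111 -1.177
vertex -1.549 -1.533 0.446
endloop
endfacet
facet normal -0.455 -0.098 -0.885
outer loop
vertex -1.276 -2.111 -1.177
vertex -2.171 -1.667 -0.766
vertex -1.419 -1.041 -1.222
endloop
endfacet
facet normal 0.984 0.136 0.117
outer loop
vertex -1.276 -2.111 -1.177
vertex -1.419 -1.041 -1.222
vertex -1.549 -1.533 0.446
endloop
endfacet

endsolid


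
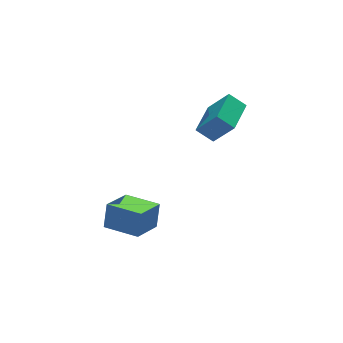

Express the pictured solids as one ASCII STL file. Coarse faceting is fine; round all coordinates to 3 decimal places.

solid 
facet normal -0.396 0.433 -0.810
outer loop
vertex 1.595 1.075 1.364
vertex 3.011 2.567 1.469
vertex 2.337 0.42 0.651
endloop
endfacet
facet normal -0.688 -0.724 -0.051
outer loop
vertex 3.149 -0.467 2.311
vertex 1.595 1.075 1.364
vertex 2.337 0.42 0.651
endloop
endfacet
facet normal -0.396 0.433 -0.810
outer loop
vertex 2.337 0.42 0.651
vertex 3.011 2.567 1.469
vertex 3.754 1.912 0.756
endloop
endfacet
facet normal 0.608 -0.537 -0.584
outer loop
vertex 3.754 1.912 0.756
vertex 3.149 -0.467 2.311
vertex 2.337 0.42 0.651
endloop
endfacet
facet normal -0.609 0.537 0.584
outer loop
vertex 1.595 1.075 1.364
vertex 3.823 1.68 3.129
vertex 3.011 2.567 1.469
endloop
endfacet
facet normal -0.688 -0.724 -0.051
outer loop
vertex 2.406 0.188 3.024
vertex 1.595 1.075 1.364
vertex 3.149 -0.467 2.311
endloop
endfacet
facet normal -0.609 0.537 0.584
outer loop
vertex 2.406 0.188 3.024
vertex 3.823 1.68 3.129
vertex 1.595 1.075 1.364
endloop
endfacet
facet normal 0.687 0.724 0.051
outer loop
vertex 3.011 2.567 1.469
vertex 3.823 1.68 3.129
vertex 3.754 1.912 0.756
endloop
endfacet
facet normal 0.609 -0.537 -0.584
outer loop
vertex 4.565 1.025 2.416
vertex 3.149 -0.467 2.311
vertex 3.754 1.912 0.756
endloop
endfacet
facet normal 0.688 0.724 0.051
outer loop
vertex 3.754 1.912 0.756
vertex 3.823 1.68 3.129
vertex 4.565 1.025 2.416
endloop
endfacet
facet normal 0.396 -0.433 0.810
outer loop
vertex 4.565 1.025 2.416
vertex 2.406 0.188 3.024
vertex 3.149 -0.467 2.311
endloop
endfacet
facet normal 0.396 -0.433 0.810
outer loop
vertex 3.823 1.68 3.129
vertex 2.406 0.188 3.024
vertex 4.565 1.025 2.416
endloop
endfacet
facet normal -0.598 0.794 -0.112
outer loop
vertex -3.985 0.128 -2.05
vertex -2.47 1.156 -2.855
vertex -4.386 -0.37 -3.44
endloop
endfacet
facet normal -0.757 -0.514 0.403
outer loop
vertex -3.13 -2.036 -3.205
vertex -3.985 0.128 -2.05
vertex -4.386 -0.37 -3.44
endloop
endfacet
facet normal -0.598 0.794 -0.111
outer loop
vertex -4.386 -0.37 -3.44
vertex -2.47 1.156 -2.855
vertex -2.871 0.659 -4.245
endloop
endfacet
facet normal -0.262 -0.325 -0.909
outer loop
vertex -2.871 0.659 -4.245
vertex -3.13 -2.036 -3.205
vertex -4.386 -0.37 -3.44
endloop
endfacet
facet normal 0.262 0.326 0.909
outer loop
vertex -3.985 0.128 -2.05
vertex -1.214 -0.51 -2.62
vertex -2.47 1.156 -2.855
endloop
endfacet
facet normal -0.758 -0.514 0.402
outer loop
vertex -2.729 -1.539 -1.815
vertex -3.985 0.128 -2.05
vertex -3.13 -2.036 -3.205
endloop
endfacet
facet normal 0.262 0.325 0.909
outer loop
vertex -2.729 -1.539 -1.815
vertex -1.214 -0.51 -2.62
vertex -3.985 0.128 -2.05
endloop
endfacet
facet normal 0.757 0.514 -0.402
outer loop
vertex -2.47 1.156 -2.855
vertex -1.214 -0.51 -2.62
vertex -2.871 0.659 -4.245
endloop
endfacet
facet normal -0.262 -0.325 -0.909
outer loop
vertex -1.615 -1.008 -4.01
vertex -3.13 -2.036 -3.205
vertex -2.871 0.659 -4.245
endloop
endfacet
facet normal 0.757 0.514 -0.403
outer loop
vertex -2.871 0.659 -4.245
vertex -1.214 -0.51 -2.62
vertex -1.615 -1.008 -4.01
endloop
endfacet
facet normal 0.598 -0.794 0.111
outer loop
vertex -1.615 -1.008 -4.01
vertex -2.729 -1.539 -1.815
vertex -3.13 -2.036 -3.205
endloop
endfacet
facet normal 0.598 -0.793 0.112
outer loop
vertex -1.214 -0.51 -2.62
vertex -2.729 -1.539 -1.815
vertex -1.615 -1.008 -4.01
endloop
endfacet

endsolid


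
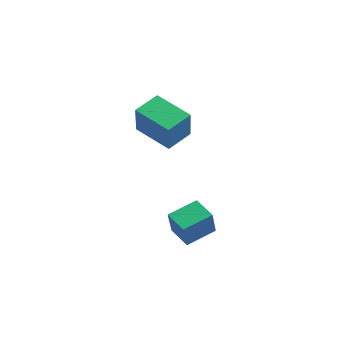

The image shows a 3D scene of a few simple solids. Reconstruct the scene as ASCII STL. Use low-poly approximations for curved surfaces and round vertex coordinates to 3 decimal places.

solid 
facet normal -0.446 0.369 -0.815
outer loop
vertex 1.129 -3.596 -3.026
vertex 1.211 -2.124 -2.404
vertex 2.245 -3.432 -3.563
endloop
endfacet
facet normal -0.052 -0.920 -0.388
outer loop
vertex 3.049 -4.096 -2.096
vertex 1.129 -3.596 -3.026
vertex 2.245 -3.432 -3.563
endloop
endfacet
facet normal -0.446 0.370 -0.815
outer loop
vertex 2.245 -3.432 -3.563
vertex 1.211 -2.124 -2.404
vertex 2.328 -1.96 -2.941
endloop
endfacet
facet normal 0.893 0.131 -0.430
outer loop
vertex 2.328 -1.96 -2.941
vertex 3.049 -4.096 -2.096
vertex 2.245 -3.432 -3.563
endloop
endfacet
facet normal -0.893 -0.132 0.430
outer loop
vertex 1.129 -3.596 -3.026
vertex 2.015 -2.788 -0.937
vertex 1.211 -2.124 -2.404
endloop
endfacet
facet normal -0.052 -0.920 -0.388
outer loop
vertex 1.932 -4.26 -1.559
vertex 1.129 -3.596 -3.026
vertex 3.049 -4.096 -2.096
endloop
endfacet
facet normal -0.893 -0.131 0.430
outer loop
vertex 1.932 -4.26 -1.559
vertex 2.015 -2.788 -0.937
vertex 1.129 -3.596 -3.026
endloop
endfacet
facet normal 0.052 0.920 0.388
outer loop
vertex 1.211 -2.124 -2.404
vertex 2.015 -2.788 -0.937
vertex 2.328 -1.96 -2.941
endloop
endfacet
facet normal 0.893 0.132 -0.429
outer loop
vertex 3.131 -2.624 -1.474
vertex 3.049 -4.096 -2.096
vertex 2.328 -1.96 -2.941
endloop
endfacet
facet normal 0.052 0.920 0.388
outer loop
vertex 2.328 -1.96 -2.941
vertex 2.015 -2.788 -0.937
vertex 3.131 -2.624 -1.474
endloop
endfacet
facet normal 0.446 -0.369 0.815
outer loop
vertex 3.131 -2.624 -1.474
vertex 1.932 -4.26 -1.559
vertex 3.049 -4.096 -2.096
endloop
endfacet
facet normal 0.446 -0.370 0.815
outer loop
vertex 2.015 -2.788 -0.937
vertex 1.932 -4.26 -1.559
vertex 3.131 -2.624 -1.474
endloop
endfacet
facet normal -0.846 -0.357 0.397
outer loop
vertex -3.4 -2.981 3.067
vertex -3.661 -1.634 3.721
vertex -4.466 -2.356 1.356
endloop
endfacet
facet normal 0.172 -0.886 -0.431
outer loop
vertex -2.639 -1.586 0.499
vertex -3.4 -2.981 3.067
vertex -4.466 -2.356 1.356
endloop
endfacet
facet normal -0.846 -0.357 0.397
outer loop
vertex -4.466 -2.356 1.356
vertex -3.661 -1.634 3.721
vertex -4.727 -1.009 2.01
endloop
endfacet
facet normal -0.505 0.296 -0.811
outer loop
vertex -4.727 -1.009 2.01
vertex -2.639 -1.586 0.499
vertex -4.466 -2.356 1.356
endloop
endfacet
facet normal 0.505 -0.296 0.811
outer loop
vertex -3.4 -2.981 3.067
vertex -1.834 -0.864 2.864
vertex -3.661 -1.634 3.721
endloop
endfacet
facet normal 0.172 -0.886 -0.431
outer loop
vertex -1.573 -2.211 2.21
vertex -3.4 -2.981 3.067
vertex -2.639 -1.586 0.499
endloop
endfacet
facet normal 0.505 -0.296 0.811
outer loop
vertex -1.573 -2.211 2.21
vertex -1.834 -0.864 2.864
vertex -3.4 -2.981 3.067
endloop
endfacet
facet normal -0.172 0.886 0.431
outer loop
vertex -3.661 -1.634 3.721
vertex -1.834 -0.864 2.864
vertex -4.727 -1.009 2.01
endloop
endfacet
facet normal -0.505 0.296 -0.811
outer loop
vertex -2.9 -0.239 1.153
vertex -2.639 -1.586 0.499
vertex -4.727 -1.009 2.01
endloop
endfacet
facet normal -0.172 0.886 0.431
outer loop
vertex -4.727 -1.009 2.01
vertex -1.834 -0.864 2.864
vertex -2.9 -0.239 1.153
endloop
endfacet
facet normal 0.846 0.357 -0.397
outer loop
vertex -2.9 -0.239 1.153
vertex -1.573 -2.211 2.21
vertex -2.639 -1.586 0.499
endloop
endfacet
facet normal 0.846 0.357 -0.397
outer loop
vertex -1.834 -0.864 2.864
vertex -1.573 -2.211 2.21
vertex -2.9 -0.239 1.153
endloop
endfacet

endsolid


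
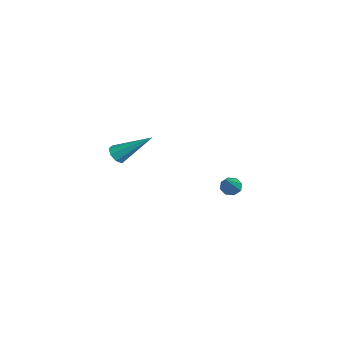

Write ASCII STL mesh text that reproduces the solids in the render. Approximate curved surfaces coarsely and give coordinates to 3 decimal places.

solid 
facet normal -0.357 -0.695 -0.625
outer loop
vertex -3.263 -1.744 -3.402
vertex -3.628 -1.354 -3.627
vertex -3.087 -1.526 -3.745
endloop
endfacet
facet normal 0.906 -0.343 0.247
outer loop
vertex -3.263 -1.744 -3.402
vertex -3.087 -1.526 -3.745
vertex -2.852 0.154 -2.273
endloop
endfacet
facet normal -0.357 -0.695 -0.624
outer loop
vertex -3.087 -1.526 -3.745
vertex -3.628 -1.354 -3.627
vertex -3.227 -1.207 -4.02
endloop
endfacet
facet normal 0.939 0.143 -0.313
outer loop
vertex -3.087 -1.526 -3.745
vertex -3.227 -1.207 -4.02
vertex -2.852 0.154 -2.273
endloop
endfacet
facet normal -0.357 -0.695 -0.624
outer loop
vertex -3.227 -1.207 -4.02
vertex -3.628 -1.354 -3.627
vertex -3.602 -0.974 -4.065
endloop
endfacet
facet normal 0.472 0.643 -0.603
outer loop
vertex -3.227 -1.207 -4.02
vertex -3.602 -0.974 -4.065
vertex -2.852 0.154 -2.273
endloop
endfacet
facet normal -0.359 -0.694 -0.624
outer loop
vertex -3.602 -0.974 -4.065
vertex -3.628 -1.354 -3.627
vertex -3.992 -0.963 -3.853
endloop
endfacet
facet normal -0.221 0.864 -0.452
outer loop
vertex -3.602 -0.974 -4.065
vertex -3.992 -0.963 -3.853
vertex -2.852 0.154 -2.273
endloop
endfacet
facet normal -0.358 -0.694 -0.624
outer loop
vertex -3.992 -0.963 -3.853
vertex -3.628 -1.354 -3.627
vertex -4.169 -1.181 -3.509
endloop
endfacet
facet normal -0.734 0.677 0.051
outer loop
vertex -3.992 -0.963 -3.853
vertex -4.169 -1.181 -3.509
vertex -2.852 0.154 -2.273
endloop
endfacet
facet normal -0.358 -0.694 -0.625
outer loop
vertex -4.169 -1.181 -3.509
vertex -3.628 -1.354 -3.627
vertex -4.029 -1.5 -3.235
endloop
endfacet
facet normal -0.767 0.190 0.613
outer loop
vertex -4.169 -1.181 -3.509
vertex -4.029 -1.5 -3.235
vertex -2.852 0.154 -2.273
endloop
endfacet
facet normal -0.358 -0.694 -0.625
outer loop
vertex -4.029 -1.5 -3.235
vertex -3.628 -1.354 -3.627
vertex -3.654 -1.734 -3.19
endloop
endfacet
facet normal -0.302 -0.310 0.902
outer loop
vertex -4.029 -1.5 -3.235
vertex -3.654 -1.734 -3.19
vertex -2.852 0.154 -2.273
endloop
endfacet
facet normal -0.357 -0.694 -0.625
outer loop
vertex -3.654 -1.734 -3.19
vertex -3.628 -1.354 -3.627
vertex -3.263 -1.744 -3.402
endloop
endfacet
facet normal 0.393 -0.531 0.750
outer loop
vertex -3.654 -1.734 -3.19
vertex -3.263 -1.744 -3.402
vertex -2.852 0.154 -2.273
endloop
endfacet
facet normal -0.710 0.308 -0.633
outer loop
vertex 2.175 2.736 -3.588
vertex 1.825 2.683 -3.221
vertex 2.129 3.062 -3.378
endloop
endfacet
facet normal 0.828 0.382 -0.411
outer loop
vertex 2.175 2.736 -3.588
vertex 2.129 3.062 -3.378
vertex 3.375 2.017 -1.839
endloop
endfacet
facet normal -0.710 0.307 -0.634
outer loop
vertex 2.129 3.062 -3.378
vertex 1.825 2.683 -3.221
vertex 1.904 3.166 -3.076
endloop
endfacet
facet normal 0.546 0.829 0.121
outer loop
vertex 2.129 3.062 -3.378
vertex 1.904 3.166 -3.076
vertex 3.375 2.017 -1.839
endloop
endfacet
facet normal -0.711 0.306 -0.633
outer loop
vertex 1.904 3.166 -3.076
vertex 1.825 2.683 -3.221
vertex 1.634 2.987 -2.859
endloop
endfacet
facet normal 0.032 0.751 0.659
outer loop
vertex 1.904 3.166 -3.076
vertex 1.634 2.987 -2.859
vertex 3.375 2.017 -1.839
endloop
endfacet
facet normal -0.711 0.307 -0.633
outer loop
vertex 1.634 2.987 -2.859
vertex 1.825 2.683 -3.221
vertex 1.475 2.631 -2.853
endloop
endfacet
facet normal -0.411 0.198 0.890
outer loop
vertex 1.634 2.987 -2.859
vertex 1.475 2.631 -2.853
vertex 3.375 2.017 -1.839
endloop
endfacet
facet normal -0.711 0.305 -0.633
outer loop
vertex 1.475 2.631 -2.853
vertex 1.825 2.683 -3.221
vertex 1.522 2.305 -3.063
endloop
endfacet
facet normal -0.527 -0.513 0.678
outer loop
vertex 1.475 2.631 -2.853
vertex 1.522 2.305 -3.063
vertex 3.375 2.017 -1.839
endloop
endfacet
facet normal -0.711 0.305 -0.633
outer loop
vertex 1.522 2.305 -3.063
vertex 1.825 2.683 -3.221
vertex 1.746 2.2 -3.365
endloop
endfacet
facet normal -0.247 -0.957 0.149
outer loop
vertex 1.522 2.305 -3.063
vertex 1.746 2.2 -3.365
vertex 3.375 2.017 -1.839
endloop
endfacet
facet normal -0.710 0.305 -0.635
outer loop
vertex 1.746 2.2 -3.365
vertex 1.825 2.683 -3.221
vertex 2.017 2.379 -3.582
endloop
endfacet
facet normal 0.268 -0.880 -0.392
outer loop
vertex 1.746 2.2 -3.365
vertex 2.017 2.379 -3.582
vertex 3.375 2.017 -1.839
endloop
endfacet
facet normal -0.711 0.304 -0.634
outer loop
vertex 2.017 2.379 -3.582
vertex 1.825 2.683 -3.221
vertex 2.175 2.736 -3.588
endloop
endfacet
facet normal 0.712 -0.326 -0.622
outer loop
vertex 2.017 2.379 -3.582
vertex 2.175 2.736 -3.588
vertex 3.375 2.017 -1.839
endloop
endfacet

endsolid


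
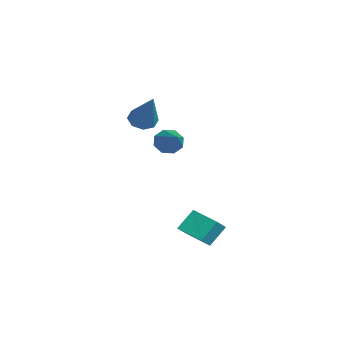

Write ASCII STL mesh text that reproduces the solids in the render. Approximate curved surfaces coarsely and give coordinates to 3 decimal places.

solid 
facet normal -0.896 -0.006 -0.443
outer loop
vertex -2.462 -0.065 1.226
vertex -2.731 0.294 1.765
vertex -2.431 0.466 1.156
endloop
endfacet
facet normal 0.693 -0.134 -0.709
outer loop
vertex -2.462 -0.065 1.226
vertex -2.431 0.466 1.156
vertex -0.929 0.306 2.655
endloop
endfacet
facet normal -0.896 -0.007 -0.444
outer loop
vertex -2.431 0.466 1.156
vertex -2.731 0.294 1.765
vertex -2.576 0.895 1.442
endloop
endfacet
facet normal 0.609 0.572 -0.549
outer loop
vertex -2.431 0.466 1.156
vertex -2.576 0.895 1.442
vertex -0.929 0.306 2.655
endloop
endfacet
facet normal -0.897 -0.007 -0.443
outer loop
vertex -2.576 0.895 1.442
vertex -2.731 0.294 1.765
vertex -2.811 0.972 1.917
endloop
endfacet
facet normal 0.330 0.944 0.010
outer loop
vertex -2.576 0.895 1.442
vertex -2.811 0.972 1.917
vertex -0.929 0.306 2.655
endloop
endfacet
facet normal -0.896 -0.006 -0.444
outer loop
vertex -2.811 0.972 1.917
vertex -2.731 0.294 1.765
vertex -3.0 0.652 2.303
endloop
endfacet
facet normal 0.018 0.765 0.643
outer loop
vertex -2.811 0.972 1.917
vertex -3.0 0.652 2.303
vertex -0.929 0.306 2.655
endloop
endfacet
facet normal -0.896 -0.006 -0.444
outer loop
vertex -3.0 0.652 2.303
vertex -2.731 0.294 1.765
vertex -3.031 0.121 2.373
endloop
endfacet
facet normal -0.144 0.138 0.980
outer loop
vertex -3.0 0.652 2.303
vertex -3.031 0.121 2.373
vertex -0.929 0.306 2.655
endloop
endfacet
facet normal -0.896 -0.007 -0.444
outer loop
vertex -3.031 0.121 2.373
vertex -2.731 0.294 1.765
vertex -2.886 -0.308 2.087
endloop
endfacet
facet normal -0.060 -0.568 0.821
outer loop
vertex -3.031 0.121 2.373
vertex -2.886 -0.308 2.087
vertex -0.929 0.306 2.655
endloop
endfacet
facet normal -0.897 -0.006 -0.443
outer loop
vertex -2.886 -0.308 2.087
vertex -2.731 0.294 1.765
vertex -2.651 -0.385 1.612
endloop
endfacet
facet normal 0.219 -0.940 0.261
outer loop
vertex -2.886 -0.308 2.087
vertex -2.651 -0.385 1.612
vertex -0.929 0.306 2.655
endloop
endfacet
facet normal -0.896 -0.006 -0.444
outer loop
vertex -2.651 -0.385 1.612
vertex -2.731 0.294 1.765
vertex -2.462 -0.065 1.226
endloop
endfacet
facet normal 0.531 -0.762 -0.372
outer loop
vertex -2.651 -0.385 1.612
vertex -2.462 -0.065 1.226
vertex -0.929 0.306 2.655
endloop
endfacet
facet normal -0.596 0.520 -0.611
outer loop
vertex -0.097 1.177 -1.698
vertex 0.957 1.981 -2.042
vertex 0.177 0.433 -2.599
endloop
endfacet
facet normal -0.770 -0.587 0.251
outer loop
vertex 0.743 -0.061 -2.018
vertex -0.097 1.177 -1.698
vertex 0.177 0.433 -2.599
endloop
endfacet
facet normal -0.596 0.520 -0.611
outer loop
vertex 0.177 0.433 -2.599
vertex 0.957 1.981 -2.042
vertex 1.231 1.237 -2.943
endloop
endfacet
facet normal 0.228 -0.621 -0.750
outer loop
vertex 1.231 1.237 -2.943
vertex 0.743 -0.061 -2.018
vertex 0.177 0.433 -2.599
endloop
endfacet
facet normal -0.228 0.621 0.750
outer loop
vertex -0.097 1.177 -1.698
vertex 1.523 1.487 -1.461
vertex 0.957 1.981 -2.042
endloop
endfacet
facet normal -0.770 -0.587 0.251
outer loop
vertex 0.469 0.683 -1.117
vertex -0.097 1.177 -1.698
vertex 0.743 -0.061 -2.018
endloop
endfacet
facet normal -0.228 0.621 0.750
outer loop
vertex 0.469 0.683 -1.117
vertex 1.523 1.487 -1.461
vertex -0.097 1.177 -1.698
endloop
endfacet
facet normal 0.770 0.587 -0.251
outer loop
vertex 0.957 1.981 -2.042
vertex 1.523 1.487 -1.461
vertex 1.231 1.237 -2.943
endloop
endfacet
facet normal 0.228 -0.621 -0.750
outer loop
vertex 1.797 0.743 -2.362
vertex 0.743 -0.061 -2.018
vertex 1.231 1.237 -2.943
endloop
endfacet
facet normal 0.770 0.587 -0.251
outer loop
vertex 1.231 1.237 -2.943
vertex 1.523 1.487 -1.461
vertex 1.797 0.743 -2.362
endloop
endfacet
facet normal 0.596 -0.520 0.611
outer loop
vertex 1.797 0.743 -2.362
vertex 0.469 0.683 -1.117
vertex 0.743 -0.061 -2.018
endloop
endfacet
facet normal 0.596 -0.520 0.611
outer loop
vertex 1.523 1.487 -1.461
vertex 0.469 0.683 -1.117
vertex 1.797 0.743 -2.362
endloop
endfacet
facet normal -0.646 -0.091 -0.758
outer loop
vertex -3.981 -0.097 2.229
vertex -4.383 -0.529 2.623
vertex -4.356 0.172 2.516
endloop
endfacet
facet normal 0.500 0.854 -0.147
outer loop
vertex -3.981 -0.097 2.229
vertex -4.356 0.172 2.516
vertex -2.977 -0.331 4.277
endloop
endfacet
facet normal -0.646 -0.091 -0.758
outer loop
vertex -4.356 0.172 2.516
vertex -4.383 -0.529 2.623
vertex -4.747 0.03 2.866
endloop
endfacet
facet normal -0.060 0.946 0.317
outer loop
vertex -4.356 0.172 2.516
vertex -4.747 0.03 2.866
vertex -2.977 -0.331 4.277
endloop
endfacet
facet normal -0.645 -0.090 -0.759
outer loop
vertex -4.747 0.03 2.866
vertex -4.383 -0.529 2.623
vertex -4.925 -0.44 3.073
endloop
endfacet
facet normal -0.476 0.499 0.724
outer loop
vertex -4.747 0.03 2.866
vertex -4.925 -0.44 3.073
vertex -2.977 -0.331 4.277
endloop
endfacet
facet normal -0.645 -0.092 -0.759
outer loop
vertex -4.925 -0.44 3.073
vertex -4.383 -0.529 2.623
vertex -4.785 -0.962 3.017
endloop
endfacet
facet normal -0.503 -0.224 0.834
outer loop
vertex -4.925 -0.44 3.073
vertex -4.785 -0.962 3.017
vertex -2.977 -0.331 4.277
endloop
endfacet
facet normal -0.645 -0.091 -0.758
outer loop
vertex -4.785 -0.962 3.017
vertex -4.383 -0.529 2.623
vertex -4.41 -1.231 2.73
endloop
endfacet
facet normal -0.128 -0.801 0.584
outer loop
vertex -4.785 -0.962 3.017
vertex -4.41 -1.231 2.73
vertex -2.977 -0.331 4.277
endloop
endfacet
facet normal -0.646 -0.091 -0.758
outer loop
vertex -4.41 -1.231 2.73
vertex -4.383 -0.529 2.623
vertex -4.019 -1.088 2.38
endloop
endfacet
facet normal 0.433 -0.894 0.119
outer loop
vertex -4.41 -1.231 2.73
vertex -4.019 -1.088 2.38
vertex -2.977 -0.331 4.277
endloop
endfacet
facet normal -0.645 -0.090 -0.759
outer loop
vertex -4.019 -1.088 2.38
vertex -4.383 -0.529 2.623
vertex -3.841 -0.619 2.173
endloop
endfacet
facet normal 0.847 -0.448 -0.286
outer loop
vertex -4.019 -1.088 2.38
vertex -3.841 -0.619 2.173
vertex -2.977 -0.331 4.277
endloop
endfacet
facet normal -0.645 -0.092 -0.759
outer loop
vertex -3.841 -0.619 2.173
vertex -4.383 -0.529 2.623
vertex -3.981 -0.097 2.229
endloop
endfacet
facet normal 0.875 0.277 -0.397
outer loop
vertex -3.841 -0.619 2.173
vertex -3.981 -0.097 2.229
vertex -2.977 -0.331 4.277
endloop
endfacet

endsolid


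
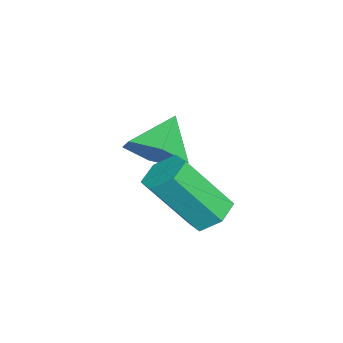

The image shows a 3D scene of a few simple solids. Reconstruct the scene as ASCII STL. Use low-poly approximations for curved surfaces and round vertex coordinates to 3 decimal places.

solid 
facet normal 0.730 -0.270 -0.628
outer loop
vertex 0.571 -1.859 2.587
vertex -0.126 -2.152 1.902
vertex 0.224 -1.194 1.897
endloop
endfacet
facet normal 0.138 0.747 0.650
outer loop
vertex 0.571 -1.859 2.587
vertex 0.224 -1.194 1.897
vertex -1.214 -1.748 2.838
endloop
endfacet
facet normal 0.730 -0.270 -0.628
outer loop
vertex 0.224 -1.194 1.897
vertex -0.126 -2.152 1.902
vertex -0.473 -1.486 1.212
endloop
endfacet
facet normal -0.370 0.929 -0.019
outer loop
vertex 0.224 -1.194 1.897
vertex -0.473 -1.486 1.212
vertex -1.214 -1.748 2.838
endloop
endfacet
facet normal 0.730 -0.271 -0.628
outer loop
vertex -0.473 -1.486 1.212
vertex -0.126 -2.152 1.902
vertex -0.823 -2.444 1.218
endloop
endfacet
facet normal -0.881 0.320 -0.350
outer loop
vertex -0.473 -1.486 1.212
vertex -0.823 -2.444 1.218
vertex -1.214 -1.748 2.838
endloop
endfacet
facet normal 0.730 -0.271 -0.628
outer loop
vertex -0.823 -2.444 1.218
vertex -0.126 -2.152 1.902
vertex -0.477 -3.11 1.908
endloop
endfacet
facet normal -0.883 -0.470 -0.011
outer loop
vertex -0.823 -2.444 1.218
vertex -0.477 -3.11 1.908
vertex -1.214 -1.748 2.838
endloop
endfacet
facet normal 0.730 -0.271 -0.628
outer loop
vertex -0.477 -3.11 1.908
vertex -0.126 -2.152 1.902
vertex 0.221 -2.817 2.593
endloop
endfacet
facet normal -0.373 -0.652 0.660
outer loop
vertex -0.477 -3.11 1.908
vertex 0.221 -2.817 2.593
vertex -1.214 -1.748 2.838
endloop
endfacet
facet normal 0.730 -0.271 -0.627
outer loop
vertex 0.221 -2.817 2.593
vertex -0.126 -2.152 1.902
vertex 0.571 -1.859 2.587
endloop
endfacet
facet normal 0.136 -0.044 0.990
outer loop
vertex 0.221 -2.817 2.593
vertex 0.571 -1.859 2.587
vertex -1.214 -1.748 2.838
endloop
endfacet
facet normal -0.120 0.588 -0.800
outer loop
vertex 2.964 -0.542 1.118
vertex 2.336 -0.311 1.382
vertex 2.944 0.036 1.546
endloop
endfacet
facet normal 0.992 0.094 -0.080
outer loop
vertex 2.964 -0.542 1.118
vertex 2.944 0.036 1.546
vertex 3.213 -1.76 2.773
endloop
endfacet
facet normal 0.992 0.094 -0.080
outer loop
vertex 3.213 -1.76 2.773
vertex 2.944 0.036 1.546
vertex 3.193 -1.181 3.202
endloop
endfacet
facet normal 0.121 -0.588 0.800
outer loop
vertex 3.213 -1.76 2.773
vertex 3.193 -1.181 3.202
vertex 2.584 -1.529 3.038
endloop
endfacet
facet normal -0.121 0.589 -0.799
outer loop
vertex 2.944 0.036 1.546
vertex 2.336 -0.311 1.382
vertex 2.316 0.267 1.811
endloop
endfacet
facet normal 0.473 0.742 0.474
outer loop
vertex 2.944 0.036 1.546
vertex 2.316 0.267 1.811
vertex 3.193 -1.181 3.202
endloop
endfacet
facet normal 0.473 0.742 0.475
outer loop
vertex 3.193 -1.181 3.202
vertex 2.316 0.267 1.811
vertex 2.565 -0.95 3.466
endloop
endfacet
facet normal 0.120 -0.588 0.800
outer loop
vertex 3.193 -1.181 3.202
vertex 2.565 -0.95 3.466
vertex 2.584 -1.529 3.038
endloop
endfacet
facet normal -0.120 0.589 -0.799
outer loop
vertex 2.316 0.267 1.811
vertex 2.336 -0.311 1.382
vertex 1.707 -0.08 1.647
endloop
endfacet
facet normal -0.520 0.649 0.556
outer loop
vertex 2.316 0.267 1.811
vertex 1.707 -0.08 1.647
vertex 2.565 -0.95 3.466
endloop
endfacet
facet normal -0.520 0.649 0.556
outer loop
vertex 2.565 -0.95 3.466
vertex 1.707 -0.08 1.647
vertex 1.956 -1.298 3.302
endloop
endfacet
facet normal 0.120 -0.588 0.800
outer loop
vertex 2.565 -0.95 3.466
vertex 1.956 -1.298 3.302
vertex 2.584 -1.529 3.038
endloop
endfacet
facet normal -0.121 0.588 -0.800
outer loop
vertex 1.707 -0.08 1.647
vertex 2.336 -0.311 1.382
vertex 1.727 -0.659 1.218
endloop
endfacet
facet normal -0.992 -0.094 0.080
outer loop
vertex 1.707 -0.08 1.647
vertex 1.727 -0.659 1.218
vertex 1.956 -1.298 3.302
endloop
endfacet
facet normal -0.992 -0.094 0.080
outer loop
vertex 1.956 -1.298 3.302
vertex 1.727 -0.659 1.218
vertex 1.976 -1.876 2.874
endloop
endfacet
facet normal 0.120 -0.588 0.800
outer loop
vertex 1.956 -1.298 3.302
vertex 1.976 -1.876 2.874
vertex 2.584 -1.529 3.038
endloop
endfacet
facet normal -0.120 0.588 -0.800
outer loop
vertex 1.727 -0.659 1.218
vertex 2.336 -0.311 1.382
vertex 2.355 -0.89 0.954
endloop
endfacet
facet normal -0.473 -0.743 -0.475
outer loop
vertex 1.727 -0.659 1.218
vertex 2.355 -0.89 0.954
vertex 1.976 -1.876 2.874
endloop
endfacet
facet normal -0.473 -0.742 -0.475
outer loop
vertex 1.976 -1.876 2.874
vertex 2.355 -0.89 0.954
vertex 2.604 -2.107 2.609
endloop
endfacet
facet normal 0.121 -0.589 0.799
outer loop
vertex 1.976 -1.876 2.874
vertex 2.604 -2.107 2.609
vertex 2.584 -1.529 3.038
endloop
endfacet
facet normal -0.120 0.588 -0.800
outer loop
vertex 2.355 -0.89 0.954
vertex 2.336 -0.311 1.382
vertex 2.964 -0.542 1.118
endloop
endfacet
facet normal 0.520 -0.649 -0.555
outer loop
vertex 2.355 -0.89 0.954
vertex 2.964 -0.542 1.118
vertex 2.604 -2.107 2.609
endloop
endfacet
facet normal 0.519 -0.649 -0.556
outer loop
vertex 2.604 -2.107 2.609
vertex 2.964 -0.542 1.118
vertex 3.213 -1.76 2.773
endloop
endfacet
facet normal 0.120 -0.589 0.799
outer loop
vertex 2.604 -2.107 2.609
vertex 3.213 -1.76 2.773
vertex 2.584 -1.529 3.038
endloop
endfacet

endsolid


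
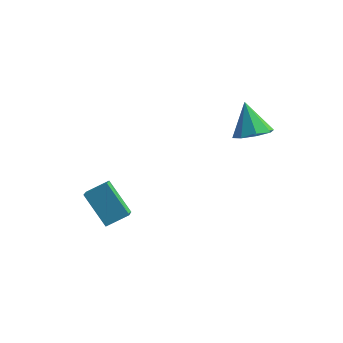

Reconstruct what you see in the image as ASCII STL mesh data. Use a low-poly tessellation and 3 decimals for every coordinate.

solid 
facet normal -0.707 -0.539 -0.458
outer loop
vertex -3.479 -4.656 -4.124
vertex -4.857 -4.079 -2.677
vertex -3.734 -3.837 -4.694
endloop
endfacet
facet normal 0.663 -0.277 -0.695
outer loop
vertex -2.823 -3.141 -4.103
vertex -3.479 -4.656 -4.124
vertex -3.734 -3.837 -4.694
endloop
endfacet
facet normal -0.706 -0.540 -0.458
outer loop
vertex -3.734 -3.837 -4.694
vertex -4.857 -4.079 -2.677
vertex -5.113 -3.26 -3.247
endloop
endfacet
facet normal -0.248 0.795 -0.554
outer loop
vertex -5.113 -3.26 -3.247
vertex -2.823 -3.141 -4.103
vertex -3.734 -3.837 -4.694
endloop
endfacet
facet normal 0.248 -0.795 0.553
outer loop
vertex -3.479 -4.656 -4.124
vertex -3.946 -3.383 -2.086
vertex -4.857 -4.079 -2.677
endloop
endfacet
facet normal 0.663 -0.277 -0.696
outer loop
vertex -2.567 -3.96 -3.533
vertex -3.479 -4.656 -4.124
vertex -2.823 -3.141 -4.103
endloop
endfacet
facet normal 0.248 -0.795 0.553
outer loop
vertex -2.567 -3.96 -3.533
vertex -3.946 -3.383 -2.086
vertex -3.479 -4.656 -4.124
endloop
endfacet
facet normal -0.663 0.277 0.696
outer loop
vertex -4.857 -4.079 -2.677
vertex -3.946 -3.383 -2.086
vertex -5.113 -3.26 -3.247
endloop
endfacet
facet normal -0.248 0.795 -0.553
outer loop
vertex -4.201 -2.564 -2.656
vertex -2.823 -3.141 -4.103
vertex -5.113 -3.26 -3.247
endloop
endfacet
facet normal -0.663 0.278 0.696
outer loop
vertex -5.113 -3.26 -3.247
vertex -3.946 -3.383 -2.086
vertex -4.201 -2.564 -2.656
endloop
endfacet
facet normal 0.707 0.540 0.458
outer loop
vertex -4.201 -2.564 -2.656
vertex -2.567 -3.96 -3.533
vertex -2.823 -3.141 -4.103
endloop
endfacet
facet normal 0.707 0.539 0.458
outer loop
vertex -3.946 -3.383 -2.086
vertex -2.567 -3.96 -3.533
vertex -4.201 -2.564 -2.656
endloop
endfacet
facet normal 0.393 -0.408 -0.824
outer loop
vertex 2.838 0.425 0.889
vertex 1.939 0.516 0.415
vertex 2.765 1.107 0.516
endloop
endfacet
facet normal 0.642 0.420 0.642
outer loop
vertex 2.838 0.425 0.889
vertex 2.765 1.107 0.516
vertex 1.201 1.284 1.965
endloop
endfacet
facet normal 0.392 -0.407 -0.825
outer loop
vertex 2.765 1.107 0.516
vertex 1.939 0.516 0.415
vertex 2.208 1.443 0.085
endloop
endfacet
facet normal 0.343 0.903 0.260
outer loop
vertex 2.765 1.107 0.516
vertex 2.208 1.443 0.085
vertex 1.201 1.284 1.965
endloop
endfacet
facet normal 0.394 -0.408 -0.824
outer loop
vertex 2.208 1.443 0.085
vertex 1.939 0.516 0.415
vertex 1.494 1.236 -0.154
endloop
endfacet
facet normal -0.260 0.964 -0.058
outer loop
vertex 2.208 1.443 0.085
vertex 1.494 1.236 -0.154
vertex 1.201 1.284 1.965
endloop
endfacet
facet normal 0.392 -0.409 -0.824
outer loop
vertex 1.494 1.236 -0.154
vertex 1.939 0.516 0.415
vertex 1.041 0.608 -0.058
endloop
endfacet
facet normal -0.814 0.568 -0.125
outer loop
vertex 1.494 1.236 -0.154
vertex 1.041 0.608 -0.058
vertex 1.201 1.284 1.965
endloop
endfacet
facet normal 0.392 -0.408 -0.824
outer loop
vertex 1.041 0.608 -0.058
vertex 1.939 0.516 0.415
vertex 1.114 -0.074 0.314
endloop
endfacet
facet normal -0.994 -0.054 0.097
outer loop
vertex 1.041 0.608 -0.058
vertex 1.114 -0.074 0.314
vertex 1.201 1.284 1.965
endloop
endfacet
facet normal 0.393 -0.408 -0.824
outer loop
vertex 1.114 -0.074 0.314
vertex 1.939 0.516 0.415
vertex 1.671 -0.41 0.746
endloop
endfacet
facet normal -0.695 -0.537 0.478
outer loop
vertex 1.114 -0.074 0.314
vertex 1.671 -0.41 0.746
vertex 1.201 1.284 1.965
endloop
endfacet
facet normal 0.393 -0.408 -0.824
outer loop
vertex 1.671 -0.41 0.746
vertex 1.939 0.516 0.415
vertex 2.385 -0.203 0.984
endloop
endfacet
facet normal -0.092 -0.598 0.796
outer loop
vertex 1.671 -0.41 0.746
vertex 2.385 -0.203 0.984
vertex 1.201 1.284 1.965
endloop
endfacet
facet normal 0.393 -0.408 -0.824
outer loop
vertex 2.385 -0.203 0.984
vertex 1.939 0.516 0.415
vertex 2.838 0.425 0.889
endloop
endfacet
facet normal 0.462 -0.202 0.864
outer loop
vertex 2.385 -0.203 0.984
vertex 2.838 0.425 0.889
vertex 1.201 1.284 1.965
endloop
endfacet

endsolid


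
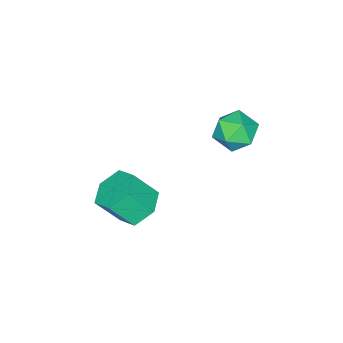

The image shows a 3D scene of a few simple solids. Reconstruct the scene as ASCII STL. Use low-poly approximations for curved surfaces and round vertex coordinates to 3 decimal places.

solid 
facet normal -0.858 0.431 -0.278
outer loop
vertex -2.043 2.267 0.263
vertex -2.604 1.492 0.793
vertex -2.312 2.409 1.313
endloop
endfacet
facet normal -0.340 0.917 -0.211
outer loop
vertex -2.043 2.267 0.263
vertex -2.312 2.409 1.313
vertex -1.318 2.696 0.96
endloop
endfacet
facet normal 0.192 0.734 -0.651
outer loop
vertex -2.043 2.267 0.263
vertex -1.318 2.696 0.96
vertex -0.995 1.957 0.222
endloop
endfacet
facet normal 0.001 0.136 -0.991
outer loop
vertex -2.043 2.267 0.263
vertex -0.995 1.957 0.222
vertex -1.789 1.213 0.119
endloop
endfacet
facet normal -0.647 -0.052 -0.761
outer loop
vertex -2.043 2.267 0.263
vertex -1.789 1.213 0.119
vertex -2.604 1.492 0.793
endloop
endfacet
facet normal -0.093 0.884 0.457
outer loop
vertex -1.318 2.696 0.96
vertex -2.312 2.409 1.313
vertex -1.431 2.187 1.921
endloop
endfacet
facet normal -0.932 0.099 0.349
outer loop
vertex -2.312 2.409 1.313
vertex -2.604 1.492 0.793
vertex -2.225 1.443 1.818
endloop
endfacet
facet normal -0.590 -0.683 -0.431
outer loop
vertex -2.604 1.492 0.793
vertex -1.789 1.213 0.119
vertex -1.902 0.704 1.08
endloop
endfacet
facet normal 0.459 -0.379 -0.804
outer loop
vertex -1.789 1.213 0.119
vertex -0.995 1.957 0.222
vertex -0.908 0.991 0.727
endloop
endfacet
facet normal 0.766 0.590 -0.255
outer loop
vertex -0.995 1.957 0.222
vertex -1.318 2.696 0.96
vertex -0.616 1.908 1.247
endloop
endfacet
facet normal -0.001 -0.136 0.991
outer loop
vertex -1.177 1.133 1.777
vertex -1.431 2.187 1.921
vertex -2.225 1.443 1.818
endloop
endfacet
facet normal -0.192 -0.734 0.651
outer loop
vertex -1.177 1.133 1.777
vertex -2.225 1.443 1.818
vertex -1.902 0.704 1.08
endloop
endfacet
facet normal 0.340 -0.917 0.211
outer loop
vertex -1.177 1.133 1.777
vertex -1.902 0.704 1.08
vertex -0.908 0.991 0.727
endloop
endfacet
facet normal 0.858 -0.431 0.278
outer loop
vertex -1.177 1.133 1.777
vertex -0.908 0.991 0.727
vertex -0.616 1.908 1.247
endloop
endfacet
facet normal 0.647 0.052 0.761
outer loop
vertex -1.177 1.133 1.777
vertex -0.616 1.908 1.247
vertex -1.431 2.187 1.921
endloop
endfacet
facet normal -0.459 0.379 0.804
outer loop
vertex -2.225 1.443 1.818
vertex -1.431 2.187 1.921
vertex -2.312 2.409 1.313
endloop
endfacet
facet normal -0.766 -0.590 0.255
outer loop
vertex -1.902 0.704 1.08
vertex -2.225 1.443 1.818
vertex -2.604 1.492 0.793
endloop
endfacet
facet normal 0.093 -0.884 -0.457
outer loop
vertex -0.908 0.991 0.727
vertex -1.902 0.704 1.08
vertex -1.789 1.213 0.119
endloop
endfacet
facet normal 0.932 -0.099 -0.349
outer loop
vertex -0.616 1.908 1.247
vertex -0.908 0.991 0.727
vertex -0.995 1.957 0.222
endloop
endfacet
facet normal 0.590 0.683 0.431
outer loop
vertex -1.431 2.187 1.921
vertex -0.616 1.908 1.247
vertex -1.318 2.696 0.96
endloop
endfacet
facet normal -0.380 0.497 -0.781
outer loop
vertex 3.765 0.418 -1.798
vertex 2.805 -0.047 -1.627
vertex 3.044 0.89 -1.147
endloop
endfacet
facet normal 0.641 0.749 0.166
outer loop
vertex 3.765 0.418 -1.798
vertex 3.044 0.89 -1.147
vertex 4.395 -0.408 -0.504
endloop
endfacet
facet normal 0.641 0.749 0.166
outer loop
vertex 4.395 -0.408 -0.504
vertex 3.044 0.89 -1.147
vertex 3.675 0.064 0.148
endloop
endfacet
facet normal 0.380 -0.498 0.780
outer loop
vertex 4.395 -0.408 -0.504
vertex 3.675 0.064 0.148
vertex 3.435 -0.873 -0.333
endloop
endfacet
facet normal -0.380 0.497 -0.780
outer loop
vertex 3.044 0.89 -1.147
vertex 2.805 -0.047 -1.627
vertex 2.085 0.425 -0.976
endloop
endfacet
facet normal -0.257 0.753 0.606
outer loop
vertex 3.044 0.89 -1.147
vertex 2.085 0.425 -0.976
vertex 3.675 0.064 0.148
endloop
endfacet
facet normal -0.257 0.753 0.605
outer loop
vertex 3.675 0.064 0.148
vertex 2.085 0.425 -0.976
vertex 2.715 -0.401 0.319
endloop
endfacet
facet normal 0.380 -0.498 0.780
outer loop
vertex 3.675 0.064 0.148
vertex 2.715 -0.401 0.319
vertex 3.435 -0.873 -0.333
endloop
endfacet
facet normal -0.380 0.497 -0.780
outer loop
vertex 2.085 0.425 -0.976
vertex 2.805 -0.047 -1.627
vertex 1.845 -0.512 -1.456
endloop
endfacet
facet normal -0.898 0.005 0.440
outer loop
vertex 2.085 0.425 -0.976
vertex 1.845 -0.512 -1.456
vertex 2.715 -0.401 0.319
endloop
endfacet
facet normal -0.898 0.004 0.440
outer loop
vertex 2.715 -0.401 0.319
vertex 1.845 -0.512 -1.456
vertex 2.475 -1.338 -0.162
endloop
endfacet
facet normal 0.380 -0.498 0.780
outer loop
vertex 2.715 -0.401 0.319
vertex 2.475 -1.338 -0.162
vertex 3.435 -0.873 -0.333
endloop
endfacet
facet normal -0.380 0.498 -0.780
outer loop
vertex 1.845 -0.512 -1.456
vertex 2.805 -0.047 -1.627
vertex 2.565 -0.984 -2.108
endloop
endfacet
facet normal -0.641 -0.749 -0.166
outer loop
vertex 1.845 -0.512 -1.456
vertex 2.565 -0.984 -2.108
vertex 2.475 -1.338 -0.162
endloop
endfacet
facet normal -0.641 -0.750 -0.166
outer loop
vertex 2.475 -1.338 -0.162
vertex 2.565 -0.984 -2.108
vertex 3.196 -1.81 -0.813
endloop
endfacet
facet normal 0.380 -0.497 0.781
outer loop
vertex 2.475 -1.338 -0.162
vertex 3.196 -1.81 -0.813
vertex 3.435 -0.873 -0.333
endloop
endfacet
facet normal -0.380 0.498 -0.780
outer loop
vertex 2.565 -0.984 -2.108
vertex 2.805 -0.047 -1.627
vertex 3.525 -0.519 -2.279
endloop
endfacet
facet normal 0.257 -0.753 -0.606
outer loop
vertex 2.565 -0.984 -2.108
vertex 3.525 -0.519 -2.279
vertex 3.196 -1.81 -0.813
endloop
endfacet
facet normal 0.257 -0.753 -0.606
outer loop
vertex 3.196 -1.81 -0.813
vertex 3.525 -0.519 -2.279
vertex 4.155 -1.345 -0.984
endloop
endfacet
facet normal 0.380 -0.497 0.780
outer loop
vertex 3.196 -1.81 -0.813
vertex 4.155 -1.345 -0.984
vertex 3.435 -0.873 -0.333
endloop
endfacet
facet normal -0.380 0.498 -0.780
outer loop
vertex 3.525 -0.519 -2.279
vertex 2.805 -0.047 -1.627
vertex 3.765 0.418 -1.798
endloop
endfacet
facet normal 0.898 -0.004 -0.440
outer loop
vertex 3.525 -0.519 -2.279
vertex 3.765 0.418 -1.798
vertex 4.155 -1.345 -0.984
endloop
endfacet
facet normal 0.898 -0.005 -0.440
outer loop
vertex 4.155 -1.345 -0.984
vertex 3.765 0.418 -1.798
vertex 4.395 -0.408 -0.504
endloop
endfacet
facet normal 0.380 -0.497 0.780
outer loop
vertex 4.155 -1.345 -0.984
vertex 4.395 -0.408 -0.504
vertex 3.435 -0.873 -0.333
endloop
endfacet

endsolid
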